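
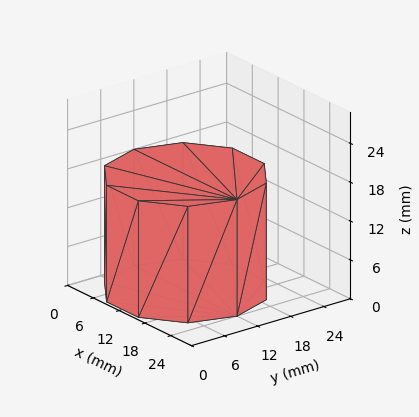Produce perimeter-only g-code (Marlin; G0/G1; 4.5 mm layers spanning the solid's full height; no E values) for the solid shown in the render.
Reading the render: the shape is a regular 10-sided prism (a cylinder approximated with 10 flat sides), circumscribed radius ≈ 12 mm, height ≈ 18 mm (dimensions read to the nearest mm from the axis ticks). For the g-code, the solid's height is divided into equal slices at the stated Δz and each level perimeter traced with G1 moves after a G0 lift.

; perimeter-only toolpath
G21 ; units = mm
G90 ; absolute positioning
G28 ; home
; layer 1
G0 Z4.5
G0 X24.0 Y12.0
G1 X21.7 Y19.1
G1 X15.7 Y23.4
G1 X8.3 Y23.4
G1 X2.3 Y19.1
G1 X0.0 Y12.0
G1 X2.3 Y4.9
G1 X8.3 Y0.6
G1 X15.7 Y0.6
G1 X21.7 Y4.9
G1 X24.0 Y12.0
; layer 2
G0 Z9.0
G0 X24.0 Y12.0
G1 X21.7 Y19.1
G1 X15.7 Y23.4
G1 X8.3 Y23.4
G1 X2.3 Y19.1
G1 X0.0 Y12.0
G1 X2.3 Y4.9
G1 X8.3 Y0.6
G1 X15.7 Y0.6
G1 X21.7 Y4.9
G1 X24.0 Y12.0
; layer 3
G0 Z13.5
G0 X24.0 Y12.0
G1 X21.7 Y19.1
G1 X15.7 Y23.4
G1 X8.3 Y23.4
G1 X2.3 Y19.1
G1 X0.0 Y12.0
G1 X2.3 Y4.9
G1 X8.3 Y0.6
G1 X15.7 Y0.6
G1 X21.7 Y4.9
G1 X24.0 Y12.0
; layer 4
G0 Z18.0
G0 X24.0 Y12.0
G1 X21.7 Y19.1
G1 X15.7 Y23.4
G1 X8.3 Y23.4
G1 X2.3 Y19.1
G1 X0.0 Y12.0
G1 X2.3 Y4.9
G1 X8.3 Y0.6
G1 X15.7 Y0.6
G1 X21.7 Y4.9
G1 X24.0 Y12.0
M2 ; end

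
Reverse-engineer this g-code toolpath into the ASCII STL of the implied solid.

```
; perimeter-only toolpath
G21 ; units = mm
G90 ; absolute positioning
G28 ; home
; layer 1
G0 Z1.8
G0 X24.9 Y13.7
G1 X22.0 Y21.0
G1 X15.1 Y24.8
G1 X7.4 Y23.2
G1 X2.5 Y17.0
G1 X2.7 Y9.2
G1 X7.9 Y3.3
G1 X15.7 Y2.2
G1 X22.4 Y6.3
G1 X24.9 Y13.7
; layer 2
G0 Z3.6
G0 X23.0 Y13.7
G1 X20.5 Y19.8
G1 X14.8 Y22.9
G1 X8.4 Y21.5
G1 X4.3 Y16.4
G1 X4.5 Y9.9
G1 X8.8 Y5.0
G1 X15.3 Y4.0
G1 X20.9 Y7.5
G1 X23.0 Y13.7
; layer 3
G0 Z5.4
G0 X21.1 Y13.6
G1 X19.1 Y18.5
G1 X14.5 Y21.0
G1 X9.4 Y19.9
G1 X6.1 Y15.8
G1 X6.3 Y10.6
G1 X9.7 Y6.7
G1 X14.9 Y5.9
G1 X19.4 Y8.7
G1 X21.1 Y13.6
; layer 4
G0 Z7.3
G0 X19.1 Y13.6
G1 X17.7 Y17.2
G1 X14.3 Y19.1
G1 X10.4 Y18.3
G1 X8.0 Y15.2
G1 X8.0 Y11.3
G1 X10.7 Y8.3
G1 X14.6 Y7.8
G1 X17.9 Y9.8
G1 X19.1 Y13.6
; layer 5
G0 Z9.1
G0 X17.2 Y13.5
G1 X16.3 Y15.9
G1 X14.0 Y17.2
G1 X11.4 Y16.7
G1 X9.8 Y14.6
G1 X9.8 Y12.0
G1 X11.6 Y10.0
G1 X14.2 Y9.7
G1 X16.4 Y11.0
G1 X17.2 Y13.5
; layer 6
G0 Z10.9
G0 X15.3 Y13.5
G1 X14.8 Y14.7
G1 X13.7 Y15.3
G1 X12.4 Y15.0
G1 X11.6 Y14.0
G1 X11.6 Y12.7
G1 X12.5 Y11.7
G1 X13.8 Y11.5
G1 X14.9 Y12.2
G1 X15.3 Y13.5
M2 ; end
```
solid part
  facet normal 0.0000 0.0000 -1.0000
    outer loop
      vertex 15.4 26.7 0.0
      vertex 23.4 22.3 0.0
      vertex 26.8 13.8 0.0
    endloop
  endfacet
  facet normal 0.0000 0.0000 -1.0000
    outer loop
      vertex 6.4 24.8 0.0
      vertex 15.4 26.7 0.0
      vertex 26.8 13.8 0.0
    endloop
  endfacet
  facet normal 0.0000 0.0000 -1.0000
    outer loop
      vertex 0.7 17.6 0.0
      vertex 6.4 24.8 0.0
      vertex 26.8 13.8 0.0
    endloop
  endfacet
  facet normal 0.0000 0.0000 -1.0000
    outer loop
      vertex 0.9 8.5 0.0
      vertex 0.7 17.6 0.0
      vertex 26.8 13.8 0.0
    endloop
  endfacet
  facet normal 0.0000 0.0000 -1.0000
    outer loop
      vertex 7.0 1.6 0.0
      vertex 0.9 8.5 0.0
      vertex 26.8 13.8 0.0
    endloop
  endfacet
  facet normal 0.0000 0.0000 -1.0000
    outer loop
      vertex 16.1 0.3 0.0
      vertex 7.0 1.6 0.0
      vertex 26.8 13.8 0.0
    endloop
  endfacet
  facet normal 0.0000 0.0000 -1.0000
    outer loop
      vertex 23.9 5.1 0.0
      vertex 16.1 0.3 0.0
      vertex 26.8 13.8 0.0
    endloop
  endfacet
  facet normal 0.6594 0.2638 0.7040
    outer loop
      vertex 26.8 13.8 0.0
      vertex 23.4 22.3 0.0
      vertex 13.4 13.4 12.7
    endloop
  endfacet
  facet normal 0.3419 0.6216 0.7048
    outer loop
      vertex 23.4 22.3 0.0
      vertex 15.4 26.7 0.0
      vertex 13.4 13.4 12.7
    endloop
  endfacet
  facet normal -0.1466 0.6946 0.7043
    outer loop
      vertex 15.4 26.7 0.0
      vertex 6.4 24.8 0.0
      vertex 13.4 13.4 12.7
    endloop
  endfacet
  facet normal -0.5574 0.4413 0.7033
    outer loop
      vertex 6.4 24.8 0.0
      vertex 0.7 17.6 0.0
      vertex 13.4 13.4 12.7
    endloop
  endfacet
  facet normal -0.7096 -0.0156 0.7044
    outer loop
      vertex 0.7 17.6 0.0
      vertex 0.9 8.5 0.0
      vertex 13.4 13.4 12.7
    endloop
  endfacet
  facet normal -0.5316 -0.4700 0.7046
    outer loop
      vertex 0.9 8.5 0.0
      vertex 7.0 1.6 0.0
      vertex 13.4 13.4 12.7
    endloop
  endfacet
  facet normal -0.1004 -0.7031 0.7039
    outer loop
      vertex 7.0 1.6 0.0
      vertex 16.1 0.3 0.0
      vertex 13.4 13.4 12.7
    endloop
  endfacet
  facet normal 0.3725 -0.6053 0.7035
    outer loop
      vertex 16.1 0.3 0.0
      vertex 23.9 5.1 0.0
      vertex 13.4 13.4 12.7
    endloop
  endfacet
  facet normal 0.6738 -0.2246 0.7039
    outer loop
      vertex 23.9 5.1 0.0
      vertex 26.8 13.8 0.0
      vertex 13.4 13.4 12.7
    endloop
  endfacet
endsolid part

The G0 Z moves step by Δz≈1.8 mm. The G1 loops shrink linearly with z, so the solid tapers from its base footprint up to z≈12.7. Closing with a flat bottom cap and the tapered top and triangulating gives 16 facets — a regular 9-sided pyramid, base circumscribed radius ≈ 13.4 mm, apex at z ≈ 12.7 mm.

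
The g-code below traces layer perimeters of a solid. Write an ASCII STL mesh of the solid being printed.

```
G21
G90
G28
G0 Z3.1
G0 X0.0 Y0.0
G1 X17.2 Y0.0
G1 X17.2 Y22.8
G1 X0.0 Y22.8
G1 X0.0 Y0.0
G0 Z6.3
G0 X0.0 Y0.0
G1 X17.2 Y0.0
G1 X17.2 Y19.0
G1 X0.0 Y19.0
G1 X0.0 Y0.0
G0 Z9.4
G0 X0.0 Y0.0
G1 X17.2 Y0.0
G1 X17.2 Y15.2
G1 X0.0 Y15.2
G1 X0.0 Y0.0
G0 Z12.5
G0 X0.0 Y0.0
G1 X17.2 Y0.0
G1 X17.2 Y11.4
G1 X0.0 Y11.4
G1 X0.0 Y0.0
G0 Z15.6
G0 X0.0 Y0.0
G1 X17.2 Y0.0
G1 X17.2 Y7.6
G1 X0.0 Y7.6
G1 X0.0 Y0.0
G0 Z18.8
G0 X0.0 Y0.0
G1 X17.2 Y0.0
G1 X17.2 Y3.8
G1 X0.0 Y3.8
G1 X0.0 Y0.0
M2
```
solid part
  facet normal 0.0000 0.0000 -1.0000
    outer loop
      vertex 17.2 26.6 0.0
      vertex 17.2 0.0 0.0
      vertex 0.0 0.0 0.0
    endloop
  endfacet
  facet normal 0.0000 0.0000 -1.0000
    outer loop
      vertex 0.0 26.6 0.0
      vertex 17.2 26.6 0.0
      vertex 0.0 0.0 0.0
    endloop
  endfacet
  facet normal 0.0000 -1.0000 0.0000
    outer loop
      vertex 0.0 0.0 0.0
      vertex 17.2 0.0 0.0
      vertex 17.2 0.0 21.9
    endloop
  endfacet
  facet normal 0.0000 -1.0000 0.0000
    outer loop
      vertex 0.0 0.0 0.0
      vertex 17.2 0.0 21.9
      vertex 0.0 0.0 21.9
    endloop
  endfacet
  facet normal 0.0000 0.6356 0.7720
    outer loop
      vertex 0.0 0.0 21.9
      vertex 17.2 0.0 21.9
      vertex 17.2 26.6 0.0
    endloop
  endfacet
  facet normal 0.0000 0.6356 0.7720
    outer loop
      vertex 0.0 0.0 21.9
      vertex 17.2 26.6 0.0
      vertex 0.0 26.6 0.0
    endloop
  endfacet
  facet normal -1.0000 0.0000 0.0000
    outer loop
      vertex 0.0 0.0 21.9
      vertex 0.0 26.6 0.0
      vertex 0.0 0.0 0.0
    endloop
  endfacet
  facet normal 1.0000 0.0000 0.0000
    outer loop
      vertex 17.2 0.0 0.0
      vertex 17.2 26.6 0.0
      vertex 17.2 0.0 21.9
    endloop
  endfacet
endsolid part

The G0 Z moves step by Δz≈3.1 mm. The G1 loops shrink linearly with z, so the solid tapers from its base footprint up to z≈21.9. Closing with a flat bottom cap and the tapered top and triangulating gives 8 facets — a wedge (ramp): 17.2 × 26.6 mm base, rising to 21.9 mm along the y=0 edge and sloping linearly to z=0 at y=26.6.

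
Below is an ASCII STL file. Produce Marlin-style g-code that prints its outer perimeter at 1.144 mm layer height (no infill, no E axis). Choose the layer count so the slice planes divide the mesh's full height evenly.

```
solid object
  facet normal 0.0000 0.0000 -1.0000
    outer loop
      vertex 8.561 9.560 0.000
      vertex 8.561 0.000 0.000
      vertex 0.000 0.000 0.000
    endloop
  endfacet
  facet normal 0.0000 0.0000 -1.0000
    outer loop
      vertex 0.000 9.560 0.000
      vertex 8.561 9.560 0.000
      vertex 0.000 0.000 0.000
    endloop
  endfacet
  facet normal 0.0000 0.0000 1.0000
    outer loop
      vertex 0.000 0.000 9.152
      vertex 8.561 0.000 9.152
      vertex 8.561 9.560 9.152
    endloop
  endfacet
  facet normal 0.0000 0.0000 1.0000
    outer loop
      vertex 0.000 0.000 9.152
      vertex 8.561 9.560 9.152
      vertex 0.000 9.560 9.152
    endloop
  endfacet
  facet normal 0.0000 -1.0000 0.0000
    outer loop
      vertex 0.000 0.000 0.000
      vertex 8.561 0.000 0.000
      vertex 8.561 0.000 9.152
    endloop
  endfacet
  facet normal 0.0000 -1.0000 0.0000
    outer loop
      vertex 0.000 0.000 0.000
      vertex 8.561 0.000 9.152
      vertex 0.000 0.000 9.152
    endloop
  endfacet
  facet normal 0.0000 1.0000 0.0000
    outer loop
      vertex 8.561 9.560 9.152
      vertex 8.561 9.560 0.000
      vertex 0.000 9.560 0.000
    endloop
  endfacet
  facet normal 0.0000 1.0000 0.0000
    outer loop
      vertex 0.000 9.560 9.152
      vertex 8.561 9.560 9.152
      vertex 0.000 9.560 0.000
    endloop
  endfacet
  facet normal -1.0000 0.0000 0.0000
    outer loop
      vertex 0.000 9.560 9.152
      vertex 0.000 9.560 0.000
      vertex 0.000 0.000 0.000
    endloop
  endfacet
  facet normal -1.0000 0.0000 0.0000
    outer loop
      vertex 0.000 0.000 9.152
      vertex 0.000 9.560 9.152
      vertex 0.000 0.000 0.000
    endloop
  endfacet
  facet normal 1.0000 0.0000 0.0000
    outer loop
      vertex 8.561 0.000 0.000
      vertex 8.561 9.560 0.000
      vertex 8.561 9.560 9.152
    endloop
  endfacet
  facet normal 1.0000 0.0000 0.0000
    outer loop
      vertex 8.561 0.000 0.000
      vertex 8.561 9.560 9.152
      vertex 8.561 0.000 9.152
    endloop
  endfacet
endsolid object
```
; perimeter-only toolpath
G21 ; units = mm
G90 ; absolute positioning
G28 ; home
; layer 1
G0 Z1.144
G0 X0.000 Y0.000
G1 X8.561 Y0.000
G1 X8.561 Y9.560
G1 X0.000 Y9.560
G1 X0.000 Y0.000
; layer 2
G0 Z2.288
G0 X0.000 Y0.000
G1 X8.561 Y0.000
G1 X8.561 Y9.560
G1 X0.000 Y9.560
G1 X0.000 Y0.000
; layer 3
G0 Z3.432
G0 X0.000 Y0.000
G1 X8.561 Y0.000
G1 X8.561 Y9.560
G1 X0.000 Y9.560
G1 X0.000 Y0.000
; layer 4
G0 Z4.576
G0 X0.000 Y0.000
G1 X8.561 Y0.000
G1 X8.561 Y9.560
G1 X0.000 Y9.560
G1 X0.000 Y0.000
; layer 5
G0 Z5.720
G0 X0.000 Y0.000
G1 X8.561 Y0.000
G1 X8.561 Y9.560
G1 X0.000 Y9.560
G1 X0.000 Y0.000
; layer 6
G0 Z6.864
G0 X0.000 Y0.000
G1 X8.561 Y0.000
G1 X8.561 Y9.560
G1 X0.000 Y9.560
G1 X0.000 Y0.000
; layer 7
G0 Z8.008
G0 X0.000 Y0.000
G1 X8.561 Y0.000
G1 X8.561 Y9.560
G1 X0.000 Y9.560
G1 X0.000 Y0.000
; layer 8
G0 Z9.152
G0 X0.000 Y0.000
G1 X8.561 Y0.000
G1 X8.561 Y9.560
G1 X0.000 Y9.560
G1 X0.000 Y0.000
M2 ; end

The solid is a rectangular box, roughly 8.56 × 9.56 mm footprint and 9.15 mm tall. Slicing at Δz = 1.144 mm — 8 equal slices spanning the solid's height, so layer i sits at z = i·h/8 — gives 8 non-empty perimeters. Each is a 4-segment closed polygon; G0 lifts to the layer z and rapids to the start vertex, then G1 traces the edges.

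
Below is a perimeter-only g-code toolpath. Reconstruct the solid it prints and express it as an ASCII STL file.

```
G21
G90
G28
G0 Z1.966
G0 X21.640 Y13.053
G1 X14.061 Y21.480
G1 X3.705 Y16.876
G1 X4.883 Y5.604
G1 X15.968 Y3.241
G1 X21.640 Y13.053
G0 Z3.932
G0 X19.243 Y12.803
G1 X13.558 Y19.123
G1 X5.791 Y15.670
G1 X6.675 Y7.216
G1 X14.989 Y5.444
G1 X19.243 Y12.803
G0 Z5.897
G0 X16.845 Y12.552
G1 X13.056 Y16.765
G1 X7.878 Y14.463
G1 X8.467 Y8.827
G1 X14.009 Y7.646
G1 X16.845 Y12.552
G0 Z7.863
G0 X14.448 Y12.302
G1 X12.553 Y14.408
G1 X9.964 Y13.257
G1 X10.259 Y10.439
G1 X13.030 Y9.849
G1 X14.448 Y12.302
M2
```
solid part
  facet normal 0.0000 0.0000 -1.0000
    outer loop
      vertex 1.618 18.082 0.000
      vertex 14.563 23.837 0.000
      vertex 24.037 13.304 0.000
    endloop
  endfacet
  facet normal 0.0000 0.0000 -1.0000
    outer loop
      vertex 3.091 3.992 0.000
      vertex 1.618 18.082 0.000
      vertex 24.037 13.304 0.000
    endloop
  endfacet
  facet normal 0.0000 0.0000 -1.0000
    outer loop
      vertex 16.947 1.039 0.000
      vertex 3.091 3.992 0.000
      vertex 24.037 13.304 0.000
    endloop
  endfacet
  facet normal 0.5279 0.4748 0.7042
    outer loop
      vertex 24.037 13.304 0.000
      vertex 14.563 23.837 0.000
      vertex 12.051 12.051 9.829
    endloop
  endfacet
  facet normal -0.2884 0.6488 0.7042
    outer loop
      vertex 14.563 23.837 0.000
      vertex 1.618 18.082 0.000
      vertex 12.051 12.051 9.829
    endloop
  endfacet
  facet normal -0.7061 -0.0738 0.7042
    outer loop
      vertex 1.618 18.082 0.000
      vertex 3.091 3.992 0.000
      vertex 12.051 12.051 9.829
    endloop
  endfacet
  facet normal -0.1480 -0.6944 0.7042
    outer loop
      vertex 3.091 3.992 0.000
      vertex 16.947 1.039 0.000
      vertex 12.051 12.051 9.829
    endloop
  endfacet
  facet normal 0.6147 -0.3553 0.7042
    outer loop
      vertex 16.947 1.039 0.000
      vertex 24.037 13.304 0.000
      vertex 12.051 12.051 9.829
    endloop
  endfacet
endsolid part

The G0 Z moves step by Δz≈1.966 mm. The G1 loops shrink linearly with z, so the solid tapers from its base footprint up to z≈9.83. Closing with a flat bottom cap and the tapered top and triangulating gives 8 facets — a regular 5-sided pyramid, base circumscribed radius ≈ 12.1 mm, apex at z ≈ 9.83 mm.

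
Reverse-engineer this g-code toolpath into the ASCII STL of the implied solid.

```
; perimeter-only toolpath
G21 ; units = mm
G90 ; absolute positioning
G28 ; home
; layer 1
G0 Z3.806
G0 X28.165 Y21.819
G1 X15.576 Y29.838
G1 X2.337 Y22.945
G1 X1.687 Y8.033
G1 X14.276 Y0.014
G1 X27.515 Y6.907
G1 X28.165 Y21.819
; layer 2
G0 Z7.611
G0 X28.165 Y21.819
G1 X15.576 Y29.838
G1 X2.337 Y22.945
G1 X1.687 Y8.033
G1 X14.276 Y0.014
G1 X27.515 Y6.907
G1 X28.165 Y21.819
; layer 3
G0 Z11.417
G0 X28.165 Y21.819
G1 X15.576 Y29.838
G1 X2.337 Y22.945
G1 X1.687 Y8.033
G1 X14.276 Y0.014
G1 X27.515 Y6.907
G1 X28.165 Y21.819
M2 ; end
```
solid part
  facet normal 0.0000 0.0000 -1.0000
    outer loop
      vertex 2.337 22.945 0.000
      vertex 15.576 29.838 0.000
      vertex 28.165 21.819 0.000
    endloop
  endfacet
  facet normal 0.0000 0.0000 -1.0000
    outer loop
      vertex 1.687 8.033 0.000
      vertex 2.337 22.945 0.000
      vertex 28.165 21.819 0.000
    endloop
  endfacet
  facet normal 0.0000 0.0000 -1.0000
    outer loop
      vertex 14.276 0.014 0.000
      vertex 1.687 8.033 0.000
      vertex 28.165 21.819 0.000
    endloop
  endfacet
  facet normal 0.0000 0.0000 -1.0000
    outer loop
      vertex 27.515 6.907 0.000
      vertex 14.276 0.014 0.000
      vertex 28.165 21.819 0.000
    endloop
  endfacet
  facet normal 0.0000 0.0000 1.0000
    outer loop
      vertex 28.165 21.819 11.417
      vertex 15.576 29.838 11.417
      vertex 2.337 22.945 11.417
    endloop
  endfacet
  facet normal 0.0000 0.0000 1.0000
    outer loop
      vertex 28.165 21.819 11.417
      vertex 2.337 22.945 11.417
      vertex 1.687 8.033 11.417
    endloop
  endfacet
  facet normal 0.0000 0.0000 1.0000
    outer loop
      vertex 28.165 21.819 11.417
      vertex 1.687 8.033 11.417
      vertex 14.276 0.014 11.417
    endloop
  endfacet
  facet normal 0.0000 0.0000 1.0000
    outer loop
      vertex 28.165 21.819 11.417
      vertex 14.276 0.014 11.417
      vertex 27.515 6.907 11.417
    endloop
  endfacet
  facet normal 0.5372 0.8434 0.0000
    outer loop
      vertex 28.165 21.819 0.000
      vertex 15.576 29.838 0.000
      vertex 15.576 29.838 11.417
    endloop
  endfacet
  facet normal 0.5372 0.8434 0.0000
    outer loop
      vertex 28.165 21.819 0.000
      vertex 15.576 29.838 11.417
      vertex 28.165 21.819 11.417
    endloop
  endfacet
  facet normal -0.4618 0.8870 0.0000
    outer loop
      vertex 15.576 29.838 0.000
      vertex 2.337 22.945 0.000
      vertex 2.337 22.945 11.417
    endloop
  endfacet
  facet normal -0.4618 0.8870 0.0000
    outer loop
      vertex 15.576 29.838 0.000
      vertex 2.337 22.945 11.417
      vertex 15.576 29.838 11.417
    endloop
  endfacet
  facet normal -0.9991 0.0435 0.0000
    outer loop
      vertex 2.337 22.945 0.000
      vertex 1.687 8.033 0.000
      vertex 1.687 8.033 11.417
    endloop
  endfacet
  facet normal -0.9991 0.0435 0.0000
    outer loop
      vertex 2.337 22.945 0.000
      vertex 1.687 8.033 11.417
      vertex 2.337 22.945 11.417
    endloop
  endfacet
  facet normal -0.5372 -0.8434 0.0000
    outer loop
      vertex 1.687 8.033 0.000
      vertex 14.276 0.014 0.000
      vertex 14.276 0.014 11.417
    endloop
  endfacet
  facet normal -0.5372 -0.8434 0.0000
    outer loop
      vertex 1.687 8.033 0.000
      vertex 14.276 0.014 11.417
      vertex 1.687 8.033 11.417
    endloop
  endfacet
  facet normal 0.4618 -0.8870 0.0000
    outer loop
      vertex 14.276 0.014 0.000
      vertex 27.515 6.907 0.000
      vertex 27.515 6.907 11.417
    endloop
  endfacet
  facet normal 0.4618 -0.8870 0.0000
    outer loop
      vertex 14.276 0.014 0.000
      vertex 27.515 6.907 11.417
      vertex 14.276 0.014 11.417
    endloop
  endfacet
  facet normal 0.9991 -0.0435 0.0000
    outer loop
      vertex 27.515 6.907 0.000
      vertex 28.165 21.819 0.000
      vertex 28.165 21.819 11.417
    endloop
  endfacet
  facet normal 0.9991 -0.0435 0.0000
    outer loop
      vertex 27.515 6.907 0.000
      vertex 28.165 21.819 11.417
      vertex 27.515 6.907 11.417
    endloop
  endfacet
endsolid part

The G0 Z moves step by Δz≈3.806 mm. Every layer's G1 loop is the same polygon, so the solid is a straight extrusion of it from z=0 to z≈11.4. Closing with flat bottom and top caps and triangulating gives 20 facets — a regular 6-sided prism (a cylinder approximated with 6 flat sides), circumscribed radius ≈ 14.9 mm, height ≈ 11.4 mm.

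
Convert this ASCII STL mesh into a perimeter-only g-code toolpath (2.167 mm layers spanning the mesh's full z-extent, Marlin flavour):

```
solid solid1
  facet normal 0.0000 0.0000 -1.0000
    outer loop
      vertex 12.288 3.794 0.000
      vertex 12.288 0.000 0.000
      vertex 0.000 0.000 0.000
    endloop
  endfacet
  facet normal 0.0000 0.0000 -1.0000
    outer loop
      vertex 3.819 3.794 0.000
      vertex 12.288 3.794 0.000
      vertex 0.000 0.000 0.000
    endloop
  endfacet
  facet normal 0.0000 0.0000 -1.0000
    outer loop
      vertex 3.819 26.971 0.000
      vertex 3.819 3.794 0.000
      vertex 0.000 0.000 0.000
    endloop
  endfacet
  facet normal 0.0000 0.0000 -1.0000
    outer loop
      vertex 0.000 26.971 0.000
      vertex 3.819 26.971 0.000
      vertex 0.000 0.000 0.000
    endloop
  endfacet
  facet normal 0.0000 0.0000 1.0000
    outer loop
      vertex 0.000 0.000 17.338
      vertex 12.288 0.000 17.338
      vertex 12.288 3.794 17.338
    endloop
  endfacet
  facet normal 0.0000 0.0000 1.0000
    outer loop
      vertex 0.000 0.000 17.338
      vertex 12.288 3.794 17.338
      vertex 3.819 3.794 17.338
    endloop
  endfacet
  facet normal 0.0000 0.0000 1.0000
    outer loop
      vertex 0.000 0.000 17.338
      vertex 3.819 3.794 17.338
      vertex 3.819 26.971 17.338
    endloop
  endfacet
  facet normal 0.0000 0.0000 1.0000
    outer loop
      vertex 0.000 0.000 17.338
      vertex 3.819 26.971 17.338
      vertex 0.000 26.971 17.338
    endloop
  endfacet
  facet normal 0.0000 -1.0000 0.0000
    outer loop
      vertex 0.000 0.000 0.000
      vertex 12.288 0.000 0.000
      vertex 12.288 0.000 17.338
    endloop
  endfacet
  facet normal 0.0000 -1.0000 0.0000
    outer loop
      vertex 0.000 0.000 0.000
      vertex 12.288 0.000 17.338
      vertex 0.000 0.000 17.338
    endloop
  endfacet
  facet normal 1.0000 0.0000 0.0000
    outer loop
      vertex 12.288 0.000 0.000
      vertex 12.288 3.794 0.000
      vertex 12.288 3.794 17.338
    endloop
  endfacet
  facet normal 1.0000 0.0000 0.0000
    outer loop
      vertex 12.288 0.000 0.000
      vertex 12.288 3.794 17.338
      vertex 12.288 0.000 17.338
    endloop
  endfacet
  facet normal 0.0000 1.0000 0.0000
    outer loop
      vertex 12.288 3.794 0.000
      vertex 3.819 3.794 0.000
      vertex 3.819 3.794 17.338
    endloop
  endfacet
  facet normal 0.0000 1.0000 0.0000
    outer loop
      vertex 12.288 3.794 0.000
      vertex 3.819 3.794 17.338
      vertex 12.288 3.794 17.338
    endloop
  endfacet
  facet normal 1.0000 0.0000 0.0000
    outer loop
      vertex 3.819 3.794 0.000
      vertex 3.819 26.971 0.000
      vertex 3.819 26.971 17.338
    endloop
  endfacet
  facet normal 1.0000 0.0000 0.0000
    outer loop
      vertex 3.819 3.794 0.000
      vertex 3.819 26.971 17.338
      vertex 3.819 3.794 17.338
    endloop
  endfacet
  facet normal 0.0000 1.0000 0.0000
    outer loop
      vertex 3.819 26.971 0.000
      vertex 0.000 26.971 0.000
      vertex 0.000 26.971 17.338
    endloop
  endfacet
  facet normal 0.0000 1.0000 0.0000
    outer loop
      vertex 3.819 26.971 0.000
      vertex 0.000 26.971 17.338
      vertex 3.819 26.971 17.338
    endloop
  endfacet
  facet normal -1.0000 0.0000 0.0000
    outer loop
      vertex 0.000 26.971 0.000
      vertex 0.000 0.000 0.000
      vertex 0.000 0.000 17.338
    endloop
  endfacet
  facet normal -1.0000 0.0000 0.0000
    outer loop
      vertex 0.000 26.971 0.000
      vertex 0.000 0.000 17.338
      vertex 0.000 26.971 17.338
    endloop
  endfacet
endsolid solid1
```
; perimeter-only toolpath
G21 ; units = mm
G90 ; absolute positioning
G28 ; home
; layer 1
G0 Z2.167
G0 X0.000 Y0.000
G1 X12.288 Y0.000
G1 X12.288 Y3.794
G1 X3.819 Y3.794
G1 X3.819 Y26.971
G1 X0.000 Y26.971
G1 X0.000 Y0.000
; layer 2
G0 Z4.335
G0 X0.000 Y0.000
G1 X12.288 Y0.000
G1 X12.288 Y3.794
G1 X3.819 Y3.794
G1 X3.819 Y26.971
G1 X0.000 Y26.971
G1 X0.000 Y0.000
; layer 3
G0 Z6.502
G0 X0.000 Y0.000
G1 X12.288 Y0.000
G1 X12.288 Y3.794
G1 X3.819 Y3.794
G1 X3.819 Y26.971
G1 X0.000 Y26.971
G1 X0.000 Y0.000
; layer 4
G0 Z8.669
G0 X0.000 Y0.000
G1 X12.288 Y0.000
G1 X12.288 Y3.794
G1 X3.819 Y3.794
G1 X3.819 Y26.971
G1 X0.000 Y26.971
G1 X0.000 Y0.000
; layer 5
G0 Z10.836
G0 X0.000 Y0.000
G1 X12.288 Y0.000
G1 X12.288 Y3.794
G1 X3.819 Y3.794
G1 X3.819 Y26.971
G1 X0.000 Y26.971
G1 X0.000 Y0.000
; layer 6
G0 Z13.004
G0 X0.000 Y0.000
G1 X12.288 Y0.000
G1 X12.288 Y3.794
G1 X3.819 Y3.794
G1 X3.819 Y26.971
G1 X0.000 Y26.971
G1 X0.000 Y0.000
; layer 7
G0 Z15.171
G0 X0.000 Y0.000
G1 X12.288 Y0.000
G1 X12.288 Y3.794
G1 X3.819 Y3.794
G1 X3.819 Y26.971
G1 X0.000 Y26.971
G1 X0.000 Y0.000
; layer 8
G0 Z17.338
G0 X0.000 Y0.000
G1 X12.288 Y0.000
G1 X12.288 Y3.794
G1 X3.819 Y3.794
G1 X3.819 Y26.971
G1 X0.000 Y26.971
G1 X0.000 Y0.000
M2 ; end

The solid is an L-shaped prism: outer 12.3 × 27 mm, arm thicknesses ≈ 3.79 mm (horizontal) and 3.82 mm (vertical), extruded 17.3 mm in z. Slicing at Δz = 2.167 mm — 8 equal slices spanning the solid's height, so layer i sits at z = i·h/8 — gives 8 non-empty perimeters. Each is a 6-segment closed polygon; G0 lifts to the layer z and rapids to the start vertex, then G1 traces the edges.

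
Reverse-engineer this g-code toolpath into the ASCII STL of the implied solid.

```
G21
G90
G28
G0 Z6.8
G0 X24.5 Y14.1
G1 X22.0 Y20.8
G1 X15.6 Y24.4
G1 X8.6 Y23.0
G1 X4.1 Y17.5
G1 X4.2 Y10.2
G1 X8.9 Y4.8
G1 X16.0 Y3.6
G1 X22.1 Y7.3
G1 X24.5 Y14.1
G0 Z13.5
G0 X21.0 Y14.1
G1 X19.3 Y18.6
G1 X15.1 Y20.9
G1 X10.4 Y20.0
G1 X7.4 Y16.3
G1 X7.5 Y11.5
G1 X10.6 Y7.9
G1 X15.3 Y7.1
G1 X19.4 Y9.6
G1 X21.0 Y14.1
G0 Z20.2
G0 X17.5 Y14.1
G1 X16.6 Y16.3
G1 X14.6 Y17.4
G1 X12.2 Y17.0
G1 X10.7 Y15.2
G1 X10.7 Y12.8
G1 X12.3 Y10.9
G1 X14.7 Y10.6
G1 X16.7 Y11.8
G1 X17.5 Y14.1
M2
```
solid part
  facet normal 0.0000 0.0000 -1.0000
    outer loop
      vertex 16.2 27.8 0.0
      vertex 24.6 23.1 0.0
      vertex 28.0 14.2 0.0
    endloop
  endfacet
  facet normal 0.0000 0.0000 -1.0000
    outer loop
      vertex 6.8 26.0 0.0
      vertex 16.2 27.8 0.0
      vertex 28.0 14.2 0.0
    endloop
  endfacet
  facet normal 0.0000 0.0000 -1.0000
    outer loop
      vertex 0.8 18.6 0.0
      vertex 6.8 26.0 0.0
      vertex 28.0 14.2 0.0
    endloop
  endfacet
  facet normal 0.0000 0.0000 -1.0000
    outer loop
      vertex 0.9 9.0 0.0
      vertex 0.8 18.6 0.0
      vertex 28.0 14.2 0.0
    endloop
  endfacet
  facet normal 0.0000 0.0000 -1.0000
    outer loop
      vertex 7.2 1.8 0.0
      vertex 0.9 9.0 0.0
      vertex 28.0 14.2 0.0
    endloop
  endfacet
  facet normal 0.0000 0.0000 -1.0000
    outer loop
      vertex 16.6 0.2 0.0
      vertex 7.2 1.8 0.0
      vertex 28.0 14.2 0.0
    endloop
  endfacet
  facet normal 0.0000 0.0000 -1.0000
    outer loop
      vertex 24.8 5.1 0.0
      vertex 16.6 0.2 0.0
      vertex 28.0 14.2 0.0
    endloop
  endfacet
  facet normal 0.8398 0.3208 0.4379
    outer loop
      vertex 28.0 14.2 0.0
      vertex 24.6 23.1 0.0
      vertex 14.0 14.0 27.0
    endloop
  endfacet
  facet normal 0.4392 0.7850 0.4370
    outer loop
      vertex 24.6 23.1 0.0
      vertex 16.2 27.8 0.0
      vertex 14.0 14.0 27.0
    endloop
  endfacet
  facet normal -0.1691 0.8831 0.4376
    outer loop
      vertex 16.2 27.8 0.0
      vertex 6.8 26.0 0.0
      vertex 14.0 14.0 27.0
    endloop
  endfacet
  facet normal -0.6983 0.5662 0.4379
    outer loop
      vertex 6.8 26.0 0.0
      vertex 0.8 18.6 0.0
      vertex 14.0 14.0 27.0
    endloop
  endfacet
  facet normal -0.8990 -0.0094 0.4379
    outer loop
      vertex 0.8 18.6 0.0
      vertex 0.9 9.0 0.0
      vertex 14.0 14.0 27.0
    endloop
  endfacet
  facet normal -0.6766 -0.5920 0.4379
    outer loop
      vertex 0.9 9.0 0.0
      vertex 7.2 1.8 0.0
      vertex 14.0 14.0 27.0
    endloop
  endfacet
  facet normal -0.1508 -0.8861 0.4384
    outer loop
      vertex 7.2 1.8 0.0
      vertex 16.6 0.2 0.0
      vertex 14.0 14.0 27.0
    endloop
  endfacet
  facet normal 0.4610 -0.7714 0.4387
    outer loop
      vertex 16.6 0.2 0.0
      vertex 24.8 5.1 0.0
      vertex 14.0 14.0 27.0
    endloop
  endfacet
  facet normal 0.8482 -0.2983 0.4376
    outer loop
      vertex 24.8 5.1 0.0
      vertex 28.0 14.2 0.0
      vertex 14.0 14.0 27.0
    endloop
  endfacet
endsolid part

The G0 Z moves step by Δz≈6.8 mm. The G1 loops shrink linearly with z, so the solid tapers from its base footprint up to z≈27. Closing with a flat bottom cap and the tapered top and triangulating gives 16 facets — a regular 9-sided pyramid, base circumscribed radius ≈ 14 mm, apex at z ≈ 27 mm.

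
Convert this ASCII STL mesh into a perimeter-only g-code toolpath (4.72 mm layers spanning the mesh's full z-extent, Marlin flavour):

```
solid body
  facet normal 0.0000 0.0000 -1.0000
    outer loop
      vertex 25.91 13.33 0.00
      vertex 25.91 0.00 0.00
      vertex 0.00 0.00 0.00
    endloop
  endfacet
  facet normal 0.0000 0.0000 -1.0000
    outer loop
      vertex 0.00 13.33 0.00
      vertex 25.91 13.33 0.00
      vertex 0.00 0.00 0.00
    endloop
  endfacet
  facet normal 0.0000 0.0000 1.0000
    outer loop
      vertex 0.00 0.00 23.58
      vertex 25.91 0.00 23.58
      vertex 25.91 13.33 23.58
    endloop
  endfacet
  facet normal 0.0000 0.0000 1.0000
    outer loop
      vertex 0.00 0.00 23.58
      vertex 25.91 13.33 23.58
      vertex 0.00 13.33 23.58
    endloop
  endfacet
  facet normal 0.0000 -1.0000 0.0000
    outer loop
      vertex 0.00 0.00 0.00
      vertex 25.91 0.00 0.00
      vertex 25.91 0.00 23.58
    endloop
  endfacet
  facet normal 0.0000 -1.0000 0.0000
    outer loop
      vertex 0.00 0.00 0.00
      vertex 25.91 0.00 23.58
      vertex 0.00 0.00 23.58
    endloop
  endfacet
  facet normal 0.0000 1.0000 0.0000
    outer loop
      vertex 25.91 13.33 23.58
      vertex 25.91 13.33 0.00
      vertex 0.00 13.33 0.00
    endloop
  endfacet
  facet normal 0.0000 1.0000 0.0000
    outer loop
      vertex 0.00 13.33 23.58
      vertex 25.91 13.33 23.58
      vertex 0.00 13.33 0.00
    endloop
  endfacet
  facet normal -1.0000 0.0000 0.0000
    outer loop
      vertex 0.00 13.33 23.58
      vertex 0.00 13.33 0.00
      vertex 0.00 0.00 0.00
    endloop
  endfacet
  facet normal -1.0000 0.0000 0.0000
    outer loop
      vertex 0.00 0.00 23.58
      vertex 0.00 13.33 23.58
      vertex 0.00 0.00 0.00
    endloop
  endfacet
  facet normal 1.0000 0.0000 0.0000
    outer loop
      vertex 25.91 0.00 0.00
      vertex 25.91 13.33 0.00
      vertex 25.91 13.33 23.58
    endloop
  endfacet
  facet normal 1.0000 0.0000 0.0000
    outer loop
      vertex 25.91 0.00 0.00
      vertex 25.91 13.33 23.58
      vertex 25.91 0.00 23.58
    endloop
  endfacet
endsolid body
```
; perimeter-only toolpath
G21 ; units = mm
G90 ; absolute positioning
G28 ; home
; layer 1
G0 Z4.72
G0 X0.00 Y0.00
G1 X25.91 Y0.00
G1 X25.91 Y13.33
G1 X0.00 Y13.33
G1 X0.00 Y0.00
; layer 2
G0 Z9.43
G0 X0.00 Y0.00
G1 X25.91 Y0.00
G1 X25.91 Y13.33
G1 X0.00 Y13.33
G1 X0.00 Y0.00
; layer 3
G0 Z14.15
G0 X0.00 Y0.00
G1 X25.91 Y0.00
G1 X25.91 Y13.33
G1 X0.00 Y13.33
G1 X0.00 Y0.00
; layer 4
G0 Z18.86
G0 X0.00 Y0.00
G1 X25.91 Y0.00
G1 X25.91 Y13.33
G1 X0.00 Y13.33
G1 X0.00 Y0.00
; layer 5
G0 Z23.58
G0 X0.00 Y0.00
G1 X25.91 Y0.00
G1 X25.91 Y13.33
G1 X0.00 Y13.33
G1 X0.00 Y0.00
M2 ; end

The solid is a rectangular box, roughly 25.9 × 13.3 mm footprint and 23.6 mm tall. Slicing at Δz = 4.72 mm — 5 equal slices spanning the solid's height, so layer i sits at z = i·h/5 — gives 5 non-empty perimeters. Each is a 4-segment closed polygon; G0 lifts to the layer z and rapids to the start vertex, then G1 traces the edges.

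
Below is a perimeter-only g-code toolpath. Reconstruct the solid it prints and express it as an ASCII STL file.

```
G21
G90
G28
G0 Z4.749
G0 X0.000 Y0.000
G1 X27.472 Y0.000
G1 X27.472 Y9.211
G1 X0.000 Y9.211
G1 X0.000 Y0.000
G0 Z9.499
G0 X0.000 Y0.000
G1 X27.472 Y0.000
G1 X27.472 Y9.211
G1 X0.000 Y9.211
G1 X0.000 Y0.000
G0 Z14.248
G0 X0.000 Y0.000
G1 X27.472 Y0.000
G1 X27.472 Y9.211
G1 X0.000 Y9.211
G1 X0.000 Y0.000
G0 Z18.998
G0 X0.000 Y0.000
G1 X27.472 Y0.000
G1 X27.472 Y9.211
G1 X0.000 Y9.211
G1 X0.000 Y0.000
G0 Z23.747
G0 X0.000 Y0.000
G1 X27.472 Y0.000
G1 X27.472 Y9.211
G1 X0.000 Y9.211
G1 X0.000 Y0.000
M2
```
solid part
  facet normal 0.0000 0.0000 -1.0000
    outer loop
      vertex 27.472 9.211 0.000
      vertex 27.472 0.000 0.000
      vertex 0.000 0.000 0.000
    endloop
  endfacet
  facet normal 0.0000 0.0000 -1.0000
    outer loop
      vertex 0.000 9.211 0.000
      vertex 27.472 9.211 0.000
      vertex 0.000 0.000 0.000
    endloop
  endfacet
  facet normal 0.0000 0.0000 1.0000
    outer loop
      vertex 0.000 0.000 23.747
      vertex 27.472 0.000 23.747
      vertex 27.472 9.211 23.747
    endloop
  endfacet
  facet normal 0.0000 0.0000 1.0000
    outer loop
      vertex 0.000 0.000 23.747
      vertex 27.472 9.211 23.747
      vertex 0.000 9.211 23.747
    endloop
  endfacet
  facet normal 0.0000 -1.0000 0.0000
    outer loop
      vertex 0.000 0.000 0.000
      vertex 27.472 0.000 0.000
      vertex 27.472 0.000 23.747
    endloop
  endfacet
  facet normal 0.0000 -1.0000 0.0000
    outer loop
      vertex 0.000 0.000 0.000
      vertex 27.472 0.000 23.747
      vertex 0.000 0.000 23.747
    endloop
  endfacet
  facet normal 0.0000 1.0000 0.0000
    outer loop
      vertex 27.472 9.211 23.747
      vertex 27.472 9.211 0.000
      vertex 0.000 9.211 0.000
    endloop
  endfacet
  facet normal 0.0000 1.0000 0.0000
    outer loop
      vertex 0.000 9.211 23.747
      vertex 27.472 9.211 23.747
      vertex 0.000 9.211 0.000
    endloop
  endfacet
  facet normal -1.0000 0.0000 0.0000
    outer loop
      vertex 0.000 9.211 23.747
      vertex 0.000 9.211 0.000
      vertex 0.000 0.000 0.000
    endloop
  endfacet
  facet normal -1.0000 0.0000 0.0000
    outer loop
      vertex 0.000 0.000 23.747
      vertex 0.000 9.211 23.747
      vertex 0.000 0.000 0.000
    endloop
  endfacet
  facet normal 1.0000 0.0000 0.0000
    outer loop
      vertex 27.472 0.000 0.000
      vertex 27.472 9.211 0.000
      vertex 27.472 9.211 23.747
    endloop
  endfacet
  facet normal 1.0000 0.0000 0.0000
    outer loop
      vertex 27.472 0.000 0.000
      vertex 27.472 9.211 23.747
      vertex 27.472 0.000 23.747
    endloop
  endfacet
endsolid part

The G0 Z moves step by Δz≈4.749 mm. Every layer's G1 loop is the same polygon, so the solid is a straight extrusion of it from z=0 to z≈23.7. Closing with flat bottom and top caps and triangulating gives 12 facets — a rectangular box, roughly 27.5 × 9.21 mm footprint and 23.7 mm tall.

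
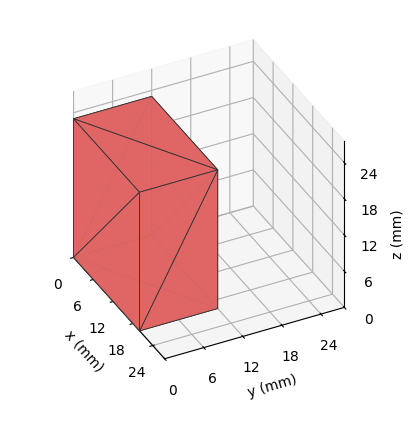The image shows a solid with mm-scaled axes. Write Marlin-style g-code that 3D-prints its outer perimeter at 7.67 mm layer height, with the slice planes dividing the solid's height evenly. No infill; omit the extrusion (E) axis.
Reading the render: the shape is a rectangular box, roughly 20 × 12 mm footprint and 23 mm tall (dimensions read to the nearest mm from the axis ticks). For the g-code, the solid's height is divided into equal slices at the stated Δz and each level perimeter traced with G1 moves after a G0 lift.

; perimeter-only toolpath
G21 ; units = mm
G90 ; absolute positioning
G28 ; home
; layer 1
G0 Z7.67
G0 X0.00 Y0.00
G1 X20.00 Y0.00
G1 X20.00 Y12.00
G1 X0.00 Y12.00
G1 X0.00 Y0.00
; layer 2
G0 Z15.33
G0 X0.00 Y0.00
G1 X20.00 Y0.00
G1 X20.00 Y12.00
G1 X0.00 Y12.00
G1 X0.00 Y0.00
; layer 3
G0 Z23.00
G0 X0.00 Y0.00
G1 X20.00 Y0.00
G1 X20.00 Y12.00
G1 X0.00 Y12.00
G1 X0.00 Y0.00
M2 ; end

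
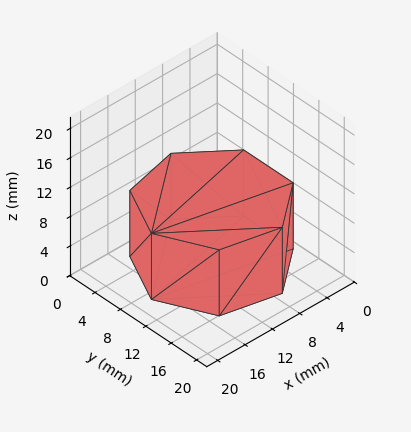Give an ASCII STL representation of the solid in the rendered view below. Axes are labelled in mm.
Reading the render: the shape is a regular 7-sided prism (a cylinder approximated with 7 flat sides), circumscribed radius ≈ 9 mm, height ≈ 9 mm (dimensions read to the nearest mm from the axis ticks). For the STL, each face is triangulated and given an outward normal.

solid part
  facet normal 0.0000 0.0000 -1.0000
    outer loop
      vertex 7.00 17.77 0.00
      vertex 14.61 16.04 0.00
      vertex 18.00 9.00 0.00
    endloop
  endfacet
  facet normal 0.0000 0.0000 -1.0000
    outer loop
      vertex 0.89 12.90 0.00
      vertex 7.00 17.77 0.00
      vertex 18.00 9.00 0.00
    endloop
  endfacet
  facet normal 0.0000 0.0000 -1.0000
    outer loop
      vertex 0.89 5.10 0.00
      vertex 0.89 12.90 0.00
      vertex 18.00 9.00 0.00
    endloop
  endfacet
  facet normal 0.0000 0.0000 -1.0000
    outer loop
      vertex 7.00 0.23 0.00
      vertex 0.89 5.10 0.00
      vertex 18.00 9.00 0.00
    endloop
  endfacet
  facet normal 0.0000 0.0000 -1.0000
    outer loop
      vertex 14.61 1.96 0.00
      vertex 7.00 0.23 0.00
      vertex 18.00 9.00 0.00
    endloop
  endfacet
  facet normal 0.0000 0.0000 1.0000
    outer loop
      vertex 18.00 9.00 9.00
      vertex 14.61 16.04 9.00
      vertex 7.00 17.77 9.00
    endloop
  endfacet
  facet normal 0.0000 0.0000 1.0000
    outer loop
      vertex 18.00 9.00 9.00
      vertex 7.00 17.77 9.00
      vertex 0.89 12.90 9.00
    endloop
  endfacet
  facet normal 0.0000 0.0000 1.0000
    outer loop
      vertex 18.00 9.00 9.00
      vertex 0.89 12.90 9.00
      vertex 0.89 5.10 9.00
    endloop
  endfacet
  facet normal 0.0000 0.0000 1.0000
    outer loop
      vertex 18.00 9.00 9.00
      vertex 0.89 5.10 9.00
      vertex 7.00 0.23 9.00
    endloop
  endfacet
  facet normal 0.0000 0.0000 1.0000
    outer loop
      vertex 18.00 9.00 9.00
      vertex 7.00 0.23 9.00
      vertex 14.61 1.96 9.00
    endloop
  endfacet
  facet normal 0.9010 0.4339 0.0000
    outer loop
      vertex 18.00 9.00 0.00
      vertex 14.61 16.04 0.00
      vertex 14.61 16.04 9.00
    endloop
  endfacet
  facet normal 0.9010 0.4339 0.0000
    outer loop
      vertex 18.00 9.00 0.00
      vertex 14.61 16.04 9.00
      vertex 18.00 9.00 9.00
    endloop
  endfacet
  facet normal 0.2217 0.9751 0.0000
    outer loop
      vertex 14.61 16.04 0.00
      vertex 7.00 17.77 0.00
      vertex 7.00 17.77 9.00
    endloop
  endfacet
  facet normal 0.2217 0.9751 0.0000
    outer loop
      vertex 14.61 16.04 0.00
      vertex 7.00 17.77 9.00
      vertex 14.61 16.04 9.00
    endloop
  endfacet
  facet normal -0.6233 0.7820 0.0000
    outer loop
      vertex 7.00 17.77 0.00
      vertex 0.89 12.90 0.00
      vertex 0.89 12.90 9.00
    endloop
  endfacet
  facet normal -0.6233 0.7820 0.0000
    outer loop
      vertex 7.00 17.77 0.00
      vertex 0.89 12.90 9.00
      vertex 7.00 17.77 9.00
    endloop
  endfacet
  facet normal -1.0000 0.0000 0.0000
    outer loop
      vertex 0.89 12.90 0.00
      vertex 0.89 5.10 0.00
      vertex 0.89 5.10 9.00
    endloop
  endfacet
  facet normal -1.0000 0.0000 0.0000
    outer loop
      vertex 0.89 12.90 0.00
      vertex 0.89 5.10 9.00
      vertex 0.89 12.90 9.00
    endloop
  endfacet
  facet normal -0.6233 -0.7820 0.0000
    outer loop
      vertex 0.89 5.10 0.00
      vertex 7.00 0.23 0.00
      vertex 7.00 0.23 9.00
    endloop
  endfacet
  facet normal -0.6233 -0.7820 0.0000
    outer loop
      vertex 0.89 5.10 0.00
      vertex 7.00 0.23 9.00
      vertex 0.89 5.10 9.00
    endloop
  endfacet
  facet normal 0.2217 -0.9751 0.0000
    outer loop
      vertex 7.00 0.23 0.00
      vertex 14.61 1.96 0.00
      vertex 14.61 1.96 9.00
    endloop
  endfacet
  facet normal 0.2217 -0.9751 0.0000
    outer loop
      vertex 7.00 0.23 0.00
      vertex 14.61 1.96 9.00
      vertex 7.00 0.23 9.00
    endloop
  endfacet
  facet normal 0.9010 -0.4339 0.0000
    outer loop
      vertex 14.61 1.96 0.00
      vertex 18.00 9.00 0.00
      vertex 18.00 9.00 9.00
    endloop
  endfacet
  facet normal 0.9010 -0.4339 0.0000
    outer loop
      vertex 14.61 1.96 0.00
      vertex 18.00 9.00 9.00
      vertex 14.61 1.96 9.00
    endloop
  endfacet
endsolid part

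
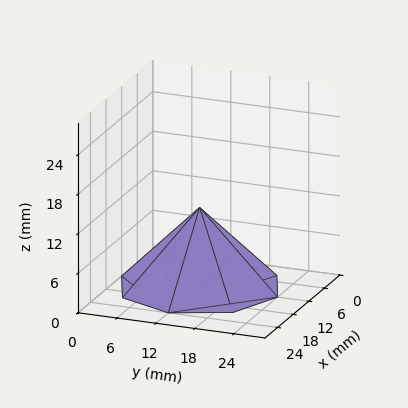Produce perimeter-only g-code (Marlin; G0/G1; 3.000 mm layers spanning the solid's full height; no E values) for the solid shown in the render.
Reading the render: the shape is a regular 8-sided pyramid, base circumscribed radius ≈ 12 mm, apex at z ≈ 12 mm (dimensions read to the nearest mm from the axis ticks). For the g-code, the solid's height is divided into equal slices at the stated Δz and each level perimeter traced with G1 moves after a G0 lift.

; perimeter-only toolpath
G21 ; units = mm
G90 ; absolute positioning
G28 ; home
; layer 1
G0 Z3.000
G0 X21.000 Y12.000
G1 X18.364 Y18.364
G1 X12.000 Y21.000
G1 X5.636 Y18.364
G1 X3.000 Y12.000
G1 X5.636 Y5.636
G1 X12.000 Y3.000
G1 X18.364 Y5.636
G1 X21.000 Y12.000
; layer 2
G0 Z6.000
G0 X18.000 Y12.000
G1 X16.242 Y16.242
G1 X12.000 Y18.000
G1 X7.758 Y16.242
G1 X6.000 Y12.000
G1 X7.758 Y7.758
G1 X12.000 Y6.000
G1 X16.242 Y7.758
G1 X18.000 Y12.000
; layer 3
G0 Z9.000
G0 X15.000 Y12.000
G1 X14.121 Y14.121
G1 X12.000 Y15.000
G1 X9.879 Y14.121
G1 X9.000 Y12.000
G1 X9.879 Y9.879
G1 X12.000 Y9.000
G1 X14.121 Y9.879
G1 X15.000 Y12.000
M2 ; end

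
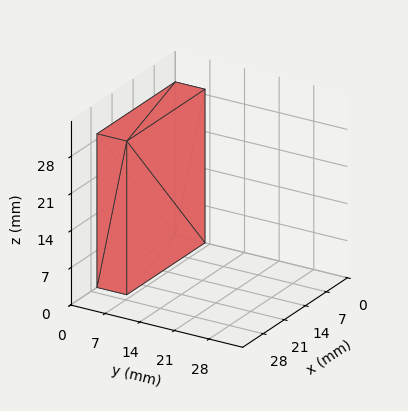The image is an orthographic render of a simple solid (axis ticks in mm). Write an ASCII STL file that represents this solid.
Reading the render: the shape is a rectangular box, roughly 26 × 6 mm footprint and 29 mm tall (dimensions read to the nearest mm from the axis ticks). For the STL, each face is triangulated and given an outward normal.

solid part
  facet normal 0.0000 0.0000 -1.0000
    outer loop
      vertex 26.000 6.000 0.000
      vertex 26.000 0.000 0.000
      vertex 0.000 0.000 0.000
    endloop
  endfacet
  facet normal 0.0000 0.0000 -1.0000
    outer loop
      vertex 0.000 6.000 0.000
      vertex 26.000 6.000 0.000
      vertex 0.000 0.000 0.000
    endloop
  endfacet
  facet normal 0.0000 0.0000 1.0000
    outer loop
      vertex 0.000 0.000 29.000
      vertex 26.000 0.000 29.000
      vertex 26.000 6.000 29.000
    endloop
  endfacet
  facet normal 0.0000 0.0000 1.0000
    outer loop
      vertex 0.000 0.000 29.000
      vertex 26.000 6.000 29.000
      vertex 0.000 6.000 29.000
    endloop
  endfacet
  facet normal 0.0000 -1.0000 0.0000
    outer loop
      vertex 0.000 0.000 0.000
      vertex 26.000 0.000 0.000
      vertex 26.000 0.000 29.000
    endloop
  endfacet
  facet normal 0.0000 -1.0000 0.0000
    outer loop
      vertex 0.000 0.000 0.000
      vertex 26.000 0.000 29.000
      vertex 0.000 0.000 29.000
    endloop
  endfacet
  facet normal 0.0000 1.0000 0.0000
    outer loop
      vertex 26.000 6.000 29.000
      vertex 26.000 6.000 0.000
      vertex 0.000 6.000 0.000
    endloop
  endfacet
  facet normal 0.0000 1.0000 0.0000
    outer loop
      vertex 0.000 6.000 29.000
      vertex 26.000 6.000 29.000
      vertex 0.000 6.000 0.000
    endloop
  endfacet
  facet normal -1.0000 0.0000 0.0000
    outer loop
      vertex 0.000 6.000 29.000
      vertex 0.000 6.000 0.000
      vertex 0.000 0.000 0.000
    endloop
  endfacet
  facet normal -1.0000 0.0000 0.0000
    outer loop
      vertex 0.000 0.000 29.000
      vertex 0.000 6.000 29.000
      vertex 0.000 0.000 0.000
    endloop
  endfacet
  facet normal 1.0000 0.0000 0.0000
    outer loop
      vertex 26.000 0.000 0.000
      vertex 26.000 6.000 0.000
      vertex 26.000 6.000 29.000
    endloop
  endfacet
  facet normal 1.0000 0.0000 0.0000
    outer loop
      vertex 26.000 0.000 0.000
      vertex 26.000 6.000 29.000
      vertex 26.000 0.000 29.000
    endloop
  endfacet
endsolid part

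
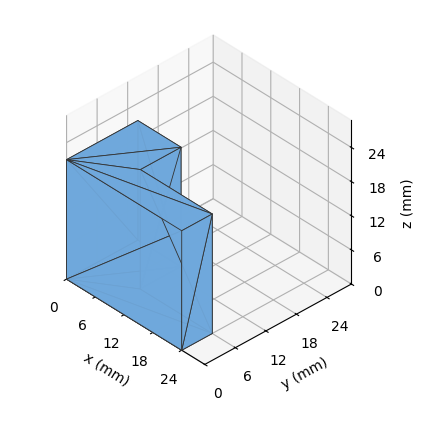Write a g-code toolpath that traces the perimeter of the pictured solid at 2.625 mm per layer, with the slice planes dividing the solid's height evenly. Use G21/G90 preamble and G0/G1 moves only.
Reading the render: the shape is an L-shaped prism: outer 24 × 14 mm, arm thicknesses ≈ 6 mm (horizontal) and 9 mm (vertical), extruded 21 mm in z (dimensions read to the nearest mm from the axis ticks). For the g-code, the solid's height is divided into equal slices at the stated Δz and each level perimeter traced with G1 moves after a G0 lift.

; perimeter-only toolpath
G21 ; units = mm
G90 ; absolute positioning
G28 ; home
; layer 1
G0 Z2.625
G0 X0.000 Y0.000
G1 X24.000 Y0.000
G1 X24.000 Y6.000
G1 X9.000 Y6.000
G1 X9.000 Y14.000
G1 X0.000 Y14.000
G1 X0.000 Y0.000
; layer 2
G0 Z5.250
G0 X0.000 Y0.000
G1 X24.000 Y0.000
G1 X24.000 Y6.000
G1 X9.000 Y6.000
G1 X9.000 Y14.000
G1 X0.000 Y14.000
G1 X0.000 Y0.000
; layer 3
G0 Z7.875
G0 X0.000 Y0.000
G1 X24.000 Y0.000
G1 X24.000 Y6.000
G1 X9.000 Y6.000
G1 X9.000 Y14.000
G1 X0.000 Y14.000
G1 X0.000 Y0.000
; layer 4
G0 Z10.500
G0 X0.000 Y0.000
G1 X24.000 Y0.000
G1 X24.000 Y6.000
G1 X9.000 Y6.000
G1 X9.000 Y14.000
G1 X0.000 Y14.000
G1 X0.000 Y0.000
; layer 5
G0 Z13.125
G0 X0.000 Y0.000
G1 X24.000 Y0.000
G1 X24.000 Y6.000
G1 X9.000 Y6.000
G1 X9.000 Y14.000
G1 X0.000 Y14.000
G1 X0.000 Y0.000
; layer 6
G0 Z15.750
G0 X0.000 Y0.000
G1 X24.000 Y0.000
G1 X24.000 Y6.000
G1 X9.000 Y6.000
G1 X9.000 Y14.000
G1 X0.000 Y14.000
G1 X0.000 Y0.000
; layer 7
G0 Z18.375
G0 X0.000 Y0.000
G1 X24.000 Y0.000
G1 X24.000 Y6.000
G1 X9.000 Y6.000
G1 X9.000 Y14.000
G1 X0.000 Y14.000
G1 X0.000 Y0.000
; layer 8
G0 Z21.000
G0 X0.000 Y0.000
G1 X24.000 Y0.000
G1 X24.000 Y6.000
G1 X9.000 Y6.000
G1 X9.000 Y14.000
G1 X0.000 Y14.000
G1 X0.000 Y0.000
M2 ; end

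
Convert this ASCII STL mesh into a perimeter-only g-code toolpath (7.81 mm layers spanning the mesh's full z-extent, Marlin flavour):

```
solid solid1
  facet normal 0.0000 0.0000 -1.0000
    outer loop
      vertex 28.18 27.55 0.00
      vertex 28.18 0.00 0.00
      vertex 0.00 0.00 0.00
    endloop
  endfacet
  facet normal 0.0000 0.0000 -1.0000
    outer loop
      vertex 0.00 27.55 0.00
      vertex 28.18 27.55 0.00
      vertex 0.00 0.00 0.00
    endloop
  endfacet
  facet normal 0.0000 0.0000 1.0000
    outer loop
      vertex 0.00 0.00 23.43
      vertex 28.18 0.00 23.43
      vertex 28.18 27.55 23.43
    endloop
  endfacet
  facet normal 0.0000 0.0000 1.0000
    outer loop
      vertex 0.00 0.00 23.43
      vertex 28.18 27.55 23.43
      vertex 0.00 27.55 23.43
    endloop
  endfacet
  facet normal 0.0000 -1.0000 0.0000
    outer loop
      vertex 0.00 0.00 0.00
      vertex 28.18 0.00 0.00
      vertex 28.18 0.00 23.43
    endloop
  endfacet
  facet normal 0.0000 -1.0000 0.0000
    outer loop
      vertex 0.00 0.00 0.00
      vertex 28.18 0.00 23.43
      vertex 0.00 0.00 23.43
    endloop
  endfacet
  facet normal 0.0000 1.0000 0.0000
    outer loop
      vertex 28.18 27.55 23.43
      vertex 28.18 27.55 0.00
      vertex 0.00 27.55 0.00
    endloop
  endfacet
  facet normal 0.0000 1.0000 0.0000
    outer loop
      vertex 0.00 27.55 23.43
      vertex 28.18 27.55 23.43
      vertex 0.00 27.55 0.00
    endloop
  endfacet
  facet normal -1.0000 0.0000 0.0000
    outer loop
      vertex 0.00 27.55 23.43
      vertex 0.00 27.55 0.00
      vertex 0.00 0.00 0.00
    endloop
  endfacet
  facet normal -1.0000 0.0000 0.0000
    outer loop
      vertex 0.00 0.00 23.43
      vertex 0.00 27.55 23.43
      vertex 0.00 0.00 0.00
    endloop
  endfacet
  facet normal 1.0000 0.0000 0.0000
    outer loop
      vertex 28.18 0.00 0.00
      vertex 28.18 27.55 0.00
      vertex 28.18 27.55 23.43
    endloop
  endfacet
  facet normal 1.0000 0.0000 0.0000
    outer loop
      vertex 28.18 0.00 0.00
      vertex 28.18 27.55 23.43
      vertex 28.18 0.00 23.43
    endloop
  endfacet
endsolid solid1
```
; perimeter-only toolpath
G21 ; units = mm
G90 ; absolute positioning
G28 ; home
; layer 1
G0 Z7.81
G0 X0.00 Y0.00
G1 X28.18 Y0.00
G1 X28.18 Y27.55
G1 X0.00 Y27.55
G1 X0.00 Y0.00
; layer 2
G0 Z15.62
G0 X0.00 Y0.00
G1 X28.18 Y0.00
G1 X28.18 Y27.55
G1 X0.00 Y27.55
G1 X0.00 Y0.00
; layer 3
G0 Z23.43
G0 X0.00 Y0.00
G1 X28.18 Y0.00
G1 X28.18 Y27.55
G1 X0.00 Y27.55
G1 X0.00 Y0.00
M2 ; end

The solid is a rectangular box, roughly 28.2 × 27.6 mm footprint and 23.4 mm tall. Slicing at Δz = 7.81 mm — 3 equal slices spanning the solid's height, so layer i sits at z = i·h/3 — gives 3 non-empty perimeters. Each is a 4-segment closed polygon; G0 lifts to the layer z and rapids to the start vertex, then G1 traces the edges.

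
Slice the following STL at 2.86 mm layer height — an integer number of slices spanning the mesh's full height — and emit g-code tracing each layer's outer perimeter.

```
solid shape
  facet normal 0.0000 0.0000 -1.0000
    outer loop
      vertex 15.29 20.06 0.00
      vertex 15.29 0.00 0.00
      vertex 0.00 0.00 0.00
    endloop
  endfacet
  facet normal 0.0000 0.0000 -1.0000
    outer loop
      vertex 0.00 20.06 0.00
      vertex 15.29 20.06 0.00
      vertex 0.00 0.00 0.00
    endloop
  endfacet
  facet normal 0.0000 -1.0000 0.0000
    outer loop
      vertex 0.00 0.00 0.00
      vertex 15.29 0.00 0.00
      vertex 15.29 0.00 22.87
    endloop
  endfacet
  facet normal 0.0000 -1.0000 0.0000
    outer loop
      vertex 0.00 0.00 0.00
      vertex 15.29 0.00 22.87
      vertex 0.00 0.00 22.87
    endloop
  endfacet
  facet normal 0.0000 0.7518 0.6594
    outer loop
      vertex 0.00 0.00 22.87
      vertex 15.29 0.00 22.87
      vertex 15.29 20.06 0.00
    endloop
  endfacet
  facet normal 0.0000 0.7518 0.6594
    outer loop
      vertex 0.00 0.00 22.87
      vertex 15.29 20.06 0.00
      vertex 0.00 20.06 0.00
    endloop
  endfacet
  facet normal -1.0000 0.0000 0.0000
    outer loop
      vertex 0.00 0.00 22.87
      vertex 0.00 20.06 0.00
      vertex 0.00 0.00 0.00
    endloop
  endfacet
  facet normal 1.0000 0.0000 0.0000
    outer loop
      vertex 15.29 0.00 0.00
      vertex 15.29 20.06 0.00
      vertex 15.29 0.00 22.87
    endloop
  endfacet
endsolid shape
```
; perimeter-only toolpath
G21 ; units = mm
G90 ; absolute positioning
G28 ; home
; layer 1
G0 Z2.86
G0 X0.00 Y0.00
G1 X15.29 Y0.00
G1 X15.29 Y17.55
G1 X0.00 Y17.55
G1 X0.00 Y0.00
; layer 2
G0 Z5.72
G0 X0.00 Y0.00
G1 X15.29 Y0.00
G1 X15.29 Y15.04
G1 X0.00 Y15.04
G1 X0.00 Y0.00
; layer 3
G0 Z8.58
G0 X0.00 Y0.00
G1 X15.29 Y0.00
G1 X15.29 Y12.54
G1 X0.00 Y12.54
G1 X0.00 Y0.00
; layer 4
G0 Z11.44
G0 X0.00 Y0.00
G1 X15.29 Y0.00
G1 X15.29 Y10.03
G1 X0.00 Y10.03
G1 X0.00 Y0.00
; layer 5
G0 Z14.29
G0 X0.00 Y0.00
G1 X15.29 Y0.00
G1 X15.29 Y7.52
G1 X0.00 Y7.52
G1 X0.00 Y0.00
; layer 6
G0 Z17.15
G0 X0.00 Y0.00
G1 X15.29 Y0.00
G1 X15.29 Y5.01
G1 X0.00 Y5.01
G1 X0.00 Y0.00
; layer 7
G0 Z20.01
G0 X0.00 Y0.00
G1 X15.29 Y0.00
G1 X15.29 Y2.51
G1 X0.00 Y2.51
G1 X0.00 Y0.00
M2 ; end

The solid is a wedge (ramp): 15.3 × 20.1 mm base, rising to 22.9 mm along the y=0 edge and sloping linearly to z=0 at y=20.1. Slicing at Δz = 2.86 mm — 8 equal slices spanning the solid's height, so layer i sits at z = i·h/8 — gives 7 non-empty perimeters. Each is a 4-segment closed polygon; G0 lifts to the layer z and rapids to the start vertex, then G1 traces the edges. The cross-section shrinks linearly with z (the slice at the apex is degenerate and omitted).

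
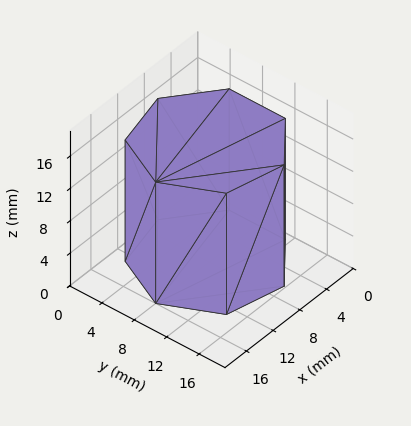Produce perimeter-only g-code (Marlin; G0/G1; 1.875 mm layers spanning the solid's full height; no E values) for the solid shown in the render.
Reading the render: the shape is a regular 7-sided prism (a cylinder approximated with 7 flat sides), circumscribed radius ≈ 8 mm, height ≈ 15 mm (dimensions read to the nearest mm from the axis ticks). For the g-code, the solid's height is divided into equal slices at the stated Δz and each level perimeter traced with G1 moves after a G0 lift.

; perimeter-only toolpath
G21 ; units = mm
G90 ; absolute positioning
G28 ; home
; layer 1
G0 Z1.875
G0 X16.000 Y8.000
G1 X12.988 Y14.255
G1 X6.220 Y15.799
G1 X0.792 Y11.471
G1 X0.792 Y4.529
G1 X6.220 Y0.201
G1 X12.988 Y1.745
G1 X16.000 Y8.000
; layer 2
G0 Z3.750
G0 X16.000 Y8.000
G1 X12.988 Y14.255
G1 X6.220 Y15.799
G1 X0.792 Y11.471
G1 X0.792 Y4.529
G1 X6.220 Y0.201
G1 X12.988 Y1.745
G1 X16.000 Y8.000
; layer 3
G0 Z5.625
G0 X16.000 Y8.000
G1 X12.988 Y14.255
G1 X6.220 Y15.799
G1 X0.792 Y11.471
G1 X0.792 Y4.529
G1 X6.220 Y0.201
G1 X12.988 Y1.745
G1 X16.000 Y8.000
; layer 4
G0 Z7.500
G0 X16.000 Y8.000
G1 X12.988 Y14.255
G1 X6.220 Y15.799
G1 X0.792 Y11.471
G1 X0.792 Y4.529
G1 X6.220 Y0.201
G1 X12.988 Y1.745
G1 X16.000 Y8.000
; layer 5
G0 Z9.375
G0 X16.000 Y8.000
G1 X12.988 Y14.255
G1 X6.220 Y15.799
G1 X0.792 Y11.471
G1 X0.792 Y4.529
G1 X6.220 Y0.201
G1 X12.988 Y1.745
G1 X16.000 Y8.000
; layer 6
G0 Z11.250
G0 X16.000 Y8.000
G1 X12.988 Y14.255
G1 X6.220 Y15.799
G1 X0.792 Y11.471
G1 X0.792 Y4.529
G1 X6.220 Y0.201
G1 X12.988 Y1.745
G1 X16.000 Y8.000
; layer 7
G0 Z13.125
G0 X16.000 Y8.000
G1 X12.988 Y14.255
G1 X6.220 Y15.799
G1 X0.792 Y11.471
G1 X0.792 Y4.529
G1 X6.220 Y0.201
G1 X12.988 Y1.745
G1 X16.000 Y8.000
; layer 8
G0 Z15.000
G0 X16.000 Y8.000
G1 X12.988 Y14.255
G1 X6.220 Y15.799
G1 X0.792 Y11.471
G1 X0.792 Y4.529
G1 X6.220 Y0.201
G1 X12.988 Y1.745
G1 X16.000 Y8.000
M2 ; end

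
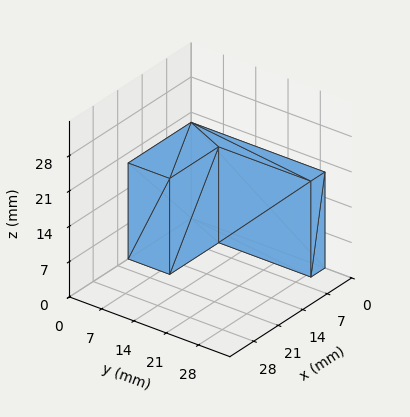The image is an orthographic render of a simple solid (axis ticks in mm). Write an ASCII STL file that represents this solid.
Reading the render: the shape is an L-shaped prism: outer 18 × 29 mm, arm thicknesses ≈ 9 mm (horizontal) and 4 mm (vertical), extruded 19 mm in z (dimensions read to the nearest mm from the axis ticks). For the STL, each face is triangulated and given an outward normal.

solid part
  facet normal 0.0000 0.0000 -1.0000
    outer loop
      vertex 18.000 9.000 0.000
      vertex 18.000 0.000 0.000
      vertex 0.000 0.000 0.000
    endloop
  endfacet
  facet normal 0.0000 0.0000 -1.0000
    outer loop
      vertex 4.000 9.000 0.000
      vertex 18.000 9.000 0.000
      vertex 0.000 0.000 0.000
    endloop
  endfacet
  facet normal 0.0000 0.0000 -1.0000
    outer loop
      vertex 4.000 29.000 0.000
      vertex 4.000 9.000 0.000
      vertex 0.000 0.000 0.000
    endloop
  endfacet
  facet normal 0.0000 0.0000 -1.0000
    outer loop
      vertex 0.000 29.000 0.000
      vertex 4.000 29.000 0.000
      vertex 0.000 0.000 0.000
    endloop
  endfacet
  facet normal 0.0000 0.0000 1.0000
    outer loop
      vertex 0.000 0.000 19.000
      vertex 18.000 0.000 19.000
      vertex 18.000 9.000 19.000
    endloop
  endfacet
  facet normal 0.0000 0.0000 1.0000
    outer loop
      vertex 0.000 0.000 19.000
      vertex 18.000 9.000 19.000
      vertex 4.000 9.000 19.000
    endloop
  endfacet
  facet normal 0.0000 0.0000 1.0000
    outer loop
      vertex 0.000 0.000 19.000
      vertex 4.000 9.000 19.000
      vertex 4.000 29.000 19.000
    endloop
  endfacet
  facet normal 0.0000 0.0000 1.0000
    outer loop
      vertex 0.000 0.000 19.000
      vertex 4.000 29.000 19.000
      vertex 0.000 29.000 19.000
    endloop
  endfacet
  facet normal 0.0000 -1.0000 0.0000
    outer loop
      vertex 0.000 0.000 0.000
      vertex 18.000 0.000 0.000
      vertex 18.000 0.000 19.000
    endloop
  endfacet
  facet normal 0.0000 -1.0000 0.0000
    outer loop
      vertex 0.000 0.000 0.000
      vertex 18.000 0.000 19.000
      vertex 0.000 0.000 19.000
    endloop
  endfacet
  facet normal 1.0000 0.0000 0.0000
    outer loop
      vertex 18.000 0.000 0.000
      vertex 18.000 9.000 0.000
      vertex 18.000 9.000 19.000
    endloop
  endfacet
  facet normal 1.0000 0.0000 0.0000
    outer loop
      vertex 18.000 0.000 0.000
      vertex 18.000 9.000 19.000
      vertex 18.000 0.000 19.000
    endloop
  endfacet
  facet normal 0.0000 1.0000 0.0000
    outer loop
      vertex 18.000 9.000 0.000
      vertex 4.000 9.000 0.000
      vertex 4.000 9.000 19.000
    endloop
  endfacet
  facet normal 0.0000 1.0000 0.0000
    outer loop
      vertex 18.000 9.000 0.000
      vertex 4.000 9.000 19.000
      vertex 18.000 9.000 19.000
    endloop
  endfacet
  facet normal 1.0000 0.0000 0.0000
    outer loop
      vertex 4.000 9.000 0.000
      vertex 4.000 29.000 0.000
      vertex 4.000 29.000 19.000
    endloop
  endfacet
  facet normal 1.0000 0.0000 0.0000
    outer loop
      vertex 4.000 9.000 0.000
      vertex 4.000 29.000 19.000
      vertex 4.000 9.000 19.000
    endloop
  endfacet
  facet normal 0.0000 1.0000 0.0000
    outer loop
      vertex 4.000 29.000 0.000
      vertex 0.000 29.000 0.000
      vertex 0.000 29.000 19.000
    endloop
  endfacet
  facet normal 0.0000 1.0000 0.0000
    outer loop
      vertex 4.000 29.000 0.000
      vertex 0.000 29.000 19.000
      vertex 4.000 29.000 19.000
    endloop
  endfacet
  facet normal -1.0000 0.0000 0.0000
    outer loop
      vertex 0.000 29.000 0.000
      vertex 0.000 0.000 0.000
      vertex 0.000 0.000 19.000
    endloop
  endfacet
  facet normal -1.0000 0.0000 0.0000
    outer loop
      vertex 0.000 29.000 0.000
      vertex 0.000 0.000 19.000
      vertex 0.000 29.000 19.000
    endloop
  endfacet
endsolid part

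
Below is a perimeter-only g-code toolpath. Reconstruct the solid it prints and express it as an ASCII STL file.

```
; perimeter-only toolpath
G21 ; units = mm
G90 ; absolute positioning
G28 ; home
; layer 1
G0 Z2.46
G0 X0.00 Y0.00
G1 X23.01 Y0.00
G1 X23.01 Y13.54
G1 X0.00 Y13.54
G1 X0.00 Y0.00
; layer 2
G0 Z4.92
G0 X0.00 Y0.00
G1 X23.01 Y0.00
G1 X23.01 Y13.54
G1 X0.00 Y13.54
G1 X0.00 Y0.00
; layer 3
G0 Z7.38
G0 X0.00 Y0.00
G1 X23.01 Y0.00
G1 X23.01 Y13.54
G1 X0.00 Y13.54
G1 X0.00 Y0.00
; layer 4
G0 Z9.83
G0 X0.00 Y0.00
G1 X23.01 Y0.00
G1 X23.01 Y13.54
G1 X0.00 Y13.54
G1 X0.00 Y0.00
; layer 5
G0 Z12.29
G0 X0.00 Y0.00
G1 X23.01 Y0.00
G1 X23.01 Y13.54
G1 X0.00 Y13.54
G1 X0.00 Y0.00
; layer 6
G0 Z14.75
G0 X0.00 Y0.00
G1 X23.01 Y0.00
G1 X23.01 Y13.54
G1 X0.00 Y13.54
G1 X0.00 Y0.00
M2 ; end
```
solid part
  facet normal 0.0000 0.0000 -1.0000
    outer loop
      vertex 23.01 13.54 0.00
      vertex 23.01 0.00 0.00
      vertex 0.00 0.00 0.00
    endloop
  endfacet
  facet normal 0.0000 0.0000 -1.0000
    outer loop
      vertex 0.00 13.54 0.00
      vertex 23.01 13.54 0.00
      vertex 0.00 0.00 0.00
    endloop
  endfacet
  facet normal 0.0000 0.0000 1.0000
    outer loop
      vertex 0.00 0.00 14.75
      vertex 23.01 0.00 14.75
      vertex 23.01 13.54 14.75
    endloop
  endfacet
  facet normal 0.0000 0.0000 1.0000
    outer loop
      vertex 0.00 0.00 14.75
      vertex 23.01 13.54 14.75
      vertex 0.00 13.54 14.75
    endloop
  endfacet
  facet normal 0.0000 -1.0000 0.0000
    outer loop
      vertex 0.00 0.00 0.00
      vertex 23.01 0.00 0.00
      vertex 23.01 0.00 14.75
    endloop
  endfacet
  facet normal 0.0000 -1.0000 0.0000
    outer loop
      vertex 0.00 0.00 0.00
      vertex 23.01 0.00 14.75
      vertex 0.00 0.00 14.75
    endloop
  endfacet
  facet normal 0.0000 1.0000 0.0000
    outer loop
      vertex 23.01 13.54 14.75
      vertex 23.01 13.54 0.00
      vertex 0.00 13.54 0.00
    endloop
  endfacet
  facet normal 0.0000 1.0000 0.0000
    outer loop
      vertex 0.00 13.54 14.75
      vertex 23.01 13.54 14.75
      vertex 0.00 13.54 0.00
    endloop
  endfacet
  facet normal -1.0000 0.0000 0.0000
    outer loop
      vertex 0.00 13.54 14.75
      vertex 0.00 13.54 0.00
      vertex 0.00 0.00 0.00
    endloop
  endfacet
  facet normal -1.0000 0.0000 0.0000
    outer loop
      vertex 0.00 0.00 14.75
      vertex 0.00 13.54 14.75
      vertex 0.00 0.00 0.00
    endloop
  endfacet
  facet normal 1.0000 0.0000 0.0000
    outer loop
      vertex 23.01 0.00 0.00
      vertex 23.01 13.54 0.00
      vertex 23.01 13.54 14.75
    endloop
  endfacet
  facet normal 1.0000 0.0000 0.0000
    outer loop
      vertex 23.01 0.00 0.00
      vertex 23.01 13.54 14.75
      vertex 23.01 0.00 14.75
    endloop
  endfacet
endsolid part

The G0 Z moves step by Δz≈2.46 mm. Every layer's G1 loop is the same polygon, so the solid is a straight extrusion of it from z=0 to z≈14.8. Closing with flat bottom and top caps and triangulating gives 12 facets — a rectangular box, roughly 23 × 13.5 mm footprint and 14.8 mm tall.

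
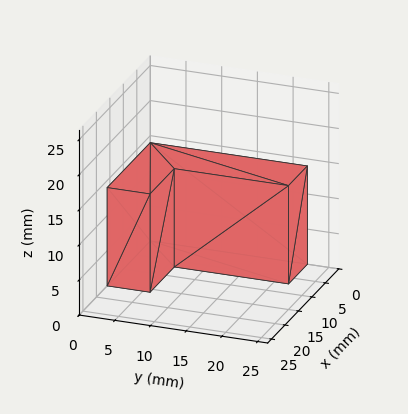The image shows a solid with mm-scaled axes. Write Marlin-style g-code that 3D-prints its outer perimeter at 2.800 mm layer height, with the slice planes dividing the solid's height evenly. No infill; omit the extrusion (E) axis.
Reading the render: the shape is an L-shaped prism: outer 16 × 22 mm, arm thicknesses ≈ 6 mm (horizontal) and 7 mm (vertical), extruded 14 mm in z (dimensions read to the nearest mm from the axis ticks). For the g-code, the solid's height is divided into equal slices at the stated Δz and each level perimeter traced with G1 moves after a G0 lift.

; perimeter-only toolpath
G21 ; units = mm
G90 ; absolute positioning
G28 ; home
; layer 1
G0 Z2.800
G0 X0.000 Y0.000
G1 X16.000 Y0.000
G1 X16.000 Y6.000
G1 X7.000 Y6.000
G1 X7.000 Y22.000
G1 X0.000 Y22.000
G1 X0.000 Y0.000
; layer 2
G0 Z5.600
G0 X0.000 Y0.000
G1 X16.000 Y0.000
G1 X16.000 Y6.000
G1 X7.000 Y6.000
G1 X7.000 Y22.000
G1 X0.000 Y22.000
G1 X0.000 Y0.000
; layer 3
G0 Z8.400
G0 X0.000 Y0.000
G1 X16.000 Y0.000
G1 X16.000 Y6.000
G1 X7.000 Y6.000
G1 X7.000 Y22.000
G1 X0.000 Y22.000
G1 X0.000 Y0.000
; layer 4
G0 Z11.200
G0 X0.000 Y0.000
G1 X16.000 Y0.000
G1 X16.000 Y6.000
G1 X7.000 Y6.000
G1 X7.000 Y22.000
G1 X0.000 Y22.000
G1 X0.000 Y0.000
; layer 5
G0 Z14.000
G0 X0.000 Y0.000
G1 X16.000 Y0.000
G1 X16.000 Y6.000
G1 X7.000 Y6.000
G1 X7.000 Y22.000
G1 X0.000 Y22.000
G1 X0.000 Y0.000
M2 ; end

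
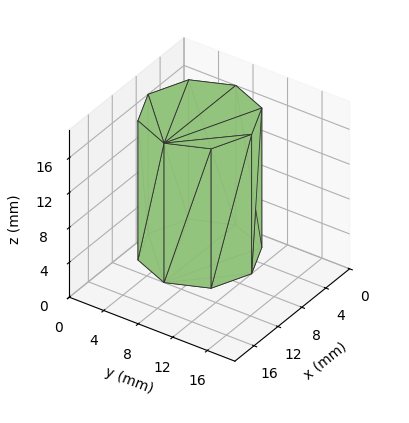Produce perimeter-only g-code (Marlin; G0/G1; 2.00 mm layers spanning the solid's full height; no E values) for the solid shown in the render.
Reading the render: the shape is a regular 8-sided prism (a cylinder approximated with 8 flat sides), circumscribed radius ≈ 6 mm, height ≈ 16 mm (dimensions read to the nearest mm from the axis ticks). For the g-code, the solid's height is divided into equal slices at the stated Δz and each level perimeter traced with G1 moves after a G0 lift.

; perimeter-only toolpath
G21 ; units = mm
G90 ; absolute positioning
G28 ; home
; layer 1
G0 Z2.00
G0 X12.00 Y6.00
G1 X10.24 Y10.24
G1 X6.00 Y12.00
G1 X1.76 Y10.24
G1 X0.00 Y6.00
G1 X1.76 Y1.76
G1 X6.00 Y0.00
G1 X10.24 Y1.76
G1 X12.00 Y6.00
; layer 2
G0 Z4.00
G0 X12.00 Y6.00
G1 X10.24 Y10.24
G1 X6.00 Y12.00
G1 X1.76 Y10.24
G1 X0.00 Y6.00
G1 X1.76 Y1.76
G1 X6.00 Y0.00
G1 X10.24 Y1.76
G1 X12.00 Y6.00
; layer 3
G0 Z6.00
G0 X12.00 Y6.00
G1 X10.24 Y10.24
G1 X6.00 Y12.00
G1 X1.76 Y10.24
G1 X0.00 Y6.00
G1 X1.76 Y1.76
G1 X6.00 Y0.00
G1 X10.24 Y1.76
G1 X12.00 Y6.00
; layer 4
G0 Z8.00
G0 X12.00 Y6.00
G1 X10.24 Y10.24
G1 X6.00 Y12.00
G1 X1.76 Y10.24
G1 X0.00 Y6.00
G1 X1.76 Y1.76
G1 X6.00 Y0.00
G1 X10.24 Y1.76
G1 X12.00 Y6.00
; layer 5
G0 Z10.00
G0 X12.00 Y6.00
G1 X10.24 Y10.24
G1 X6.00 Y12.00
G1 X1.76 Y10.24
G1 X0.00 Y6.00
G1 X1.76 Y1.76
G1 X6.00 Y0.00
G1 X10.24 Y1.76
G1 X12.00 Y6.00
; layer 6
G0 Z12.00
G0 X12.00 Y6.00
G1 X10.24 Y10.24
G1 X6.00 Y12.00
G1 X1.76 Y10.24
G1 X0.00 Y6.00
G1 X1.76 Y1.76
G1 X6.00 Y0.00
G1 X10.24 Y1.76
G1 X12.00 Y6.00
; layer 7
G0 Z14.00
G0 X12.00 Y6.00
G1 X10.24 Y10.24
G1 X6.00 Y12.00
G1 X1.76 Y10.24
G1 X0.00 Y6.00
G1 X1.76 Y1.76
G1 X6.00 Y0.00
G1 X10.24 Y1.76
G1 X12.00 Y6.00
; layer 8
G0 Z16.00
G0 X12.00 Y6.00
G1 X10.24 Y10.24
G1 X6.00 Y12.00
G1 X1.76 Y10.24
G1 X0.00 Y6.00
G1 X1.76 Y1.76
G1 X6.00 Y0.00
G1 X10.24 Y1.76
G1 X12.00 Y6.00
M2 ; end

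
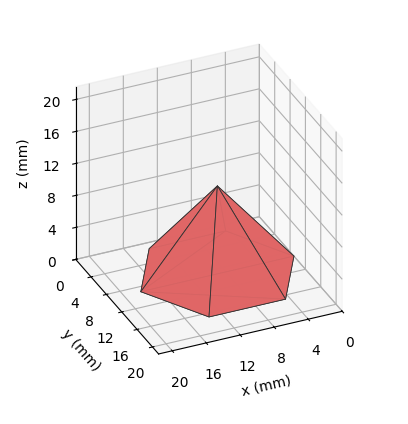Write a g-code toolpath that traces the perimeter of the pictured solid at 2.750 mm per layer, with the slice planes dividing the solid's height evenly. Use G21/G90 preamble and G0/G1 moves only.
Reading the render: the shape is a regular 6-sided pyramid, base circumscribed radius ≈ 9 mm, apex at z ≈ 11 mm (dimensions read to the nearest mm from the axis ticks). For the g-code, the solid's height is divided into equal slices at the stated Δz and each level perimeter traced with G1 moves after a G0 lift.

; perimeter-only toolpath
G21 ; units = mm
G90 ; absolute positioning
G28 ; home
; layer 1
G0 Z2.750
G0 X15.750 Y9.000
G1 X12.375 Y14.846
G1 X5.625 Y14.846
G1 X2.250 Y9.000
G1 X5.625 Y3.155
G1 X12.375 Y3.155
G1 X15.750 Y9.000
; layer 2
G0 Z5.500
G0 X13.500 Y9.000
G1 X11.250 Y12.897
G1 X6.750 Y12.897
G1 X4.500 Y9.000
G1 X6.750 Y5.103
G1 X11.250 Y5.103
G1 X13.500 Y9.000
; layer 3
G0 Z8.250
G0 X11.250 Y9.000
G1 X10.125 Y10.948
G1 X7.875 Y10.948
G1 X6.750 Y9.000
G1 X7.875 Y7.051
G1 X10.125 Y7.051
G1 X11.250 Y9.000
M2 ; end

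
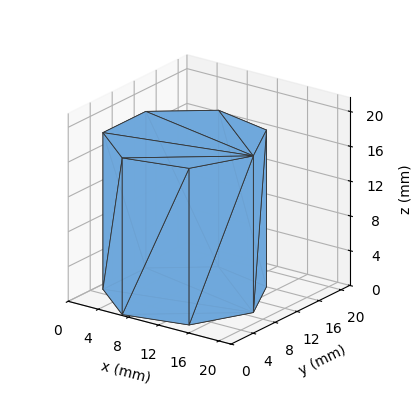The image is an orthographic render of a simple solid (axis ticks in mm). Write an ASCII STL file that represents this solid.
Reading the render: the shape is a regular 7-sided prism (a cylinder approximated with 7 flat sides), circumscribed radius ≈ 9 mm, height ≈ 18 mm (dimensions read to the nearest mm from the axis ticks). For the STL, each face is triangulated and given an outward normal.

solid part
  facet normal 0.0000 0.0000 -1.0000
    outer loop
      vertex 7.00 17.77 0.00
      vertex 14.61 16.04 0.00
      vertex 18.00 9.00 0.00
    endloop
  endfacet
  facet normal 0.0000 0.0000 -1.0000
    outer loop
      vertex 0.89 12.90 0.00
      vertex 7.00 17.77 0.00
      vertex 18.00 9.00 0.00
    endloop
  endfacet
  facet normal 0.0000 0.0000 -1.0000
    outer loop
      vertex 0.89 5.10 0.00
      vertex 0.89 12.90 0.00
      vertex 18.00 9.00 0.00
    endloop
  endfacet
  facet normal 0.0000 0.0000 -1.0000
    outer loop
      vertex 7.00 0.23 0.00
      vertex 0.89 5.10 0.00
      vertex 18.00 9.00 0.00
    endloop
  endfacet
  facet normal 0.0000 0.0000 -1.0000
    outer loop
      vertex 14.61 1.96 0.00
      vertex 7.00 0.23 0.00
      vertex 18.00 9.00 0.00
    endloop
  endfacet
  facet normal 0.0000 0.0000 1.0000
    outer loop
      vertex 18.00 9.00 18.00
      vertex 14.61 16.04 18.00
      vertex 7.00 17.77 18.00
    endloop
  endfacet
  facet normal 0.0000 0.0000 1.0000
    outer loop
      vertex 18.00 9.00 18.00
      vertex 7.00 17.77 18.00
      vertex 0.89 12.90 18.00
    endloop
  endfacet
  facet normal 0.0000 0.0000 1.0000
    outer loop
      vertex 18.00 9.00 18.00
      vertex 0.89 12.90 18.00
      vertex 0.89 5.10 18.00
    endloop
  endfacet
  facet normal 0.0000 0.0000 1.0000
    outer loop
      vertex 18.00 9.00 18.00
      vertex 0.89 5.10 18.00
      vertex 7.00 0.23 18.00
    endloop
  endfacet
  facet normal 0.0000 0.0000 1.0000
    outer loop
      vertex 18.00 9.00 18.00
      vertex 7.00 0.23 18.00
      vertex 14.61 1.96 18.00
    endloop
  endfacet
  facet normal 0.9010 0.4339 0.0000
    outer loop
      vertex 18.00 9.00 0.00
      vertex 14.61 16.04 0.00
      vertex 14.61 16.04 18.00
    endloop
  endfacet
  facet normal 0.9010 0.4339 0.0000
    outer loop
      vertex 18.00 9.00 0.00
      vertex 14.61 16.04 18.00
      vertex 18.00 9.00 18.00
    endloop
  endfacet
  facet normal 0.2217 0.9751 0.0000
    outer loop
      vertex 14.61 16.04 0.00
      vertex 7.00 17.77 0.00
      vertex 7.00 17.77 18.00
    endloop
  endfacet
  facet normal 0.2217 0.9751 0.0000
    outer loop
      vertex 14.61 16.04 0.00
      vertex 7.00 17.77 18.00
      vertex 14.61 16.04 18.00
    endloop
  endfacet
  facet normal -0.6233 0.7820 0.0000
    outer loop
      vertex 7.00 17.77 0.00
      vertex 0.89 12.90 0.00
      vertex 0.89 12.90 18.00
    endloop
  endfacet
  facet normal -0.6233 0.7820 0.0000
    outer loop
      vertex 7.00 17.77 0.00
      vertex 0.89 12.90 18.00
      vertex 7.00 17.77 18.00
    endloop
  endfacet
  facet normal -1.0000 0.0000 0.0000
    outer loop
      vertex 0.89 12.90 0.00
      vertex 0.89 5.10 0.00
      vertex 0.89 5.10 18.00
    endloop
  endfacet
  facet normal -1.0000 0.0000 0.0000
    outer loop
      vertex 0.89 12.90 0.00
      vertex 0.89 5.10 18.00
      vertex 0.89 12.90 18.00
    endloop
  endfacet
  facet normal -0.6233 -0.7820 0.0000
    outer loop
      vertex 0.89 5.10 0.00
      vertex 7.00 0.23 0.00
      vertex 7.00 0.23 18.00
    endloop
  endfacet
  facet normal -0.6233 -0.7820 0.0000
    outer loop
      vertex 0.89 5.10 0.00
      vertex 7.00 0.23 18.00
      vertex 0.89 5.10 18.00
    endloop
  endfacet
  facet normal 0.2217 -0.9751 0.0000
    outer loop
      vertex 7.00 0.23 0.00
      vertex 14.61 1.96 0.00
      vertex 14.61 1.96 18.00
    endloop
  endfacet
  facet normal 0.2217 -0.9751 0.0000
    outer loop
      vertex 7.00 0.23 0.00
      vertex 14.61 1.96 18.00
      vertex 7.00 0.23 18.00
    endloop
  endfacet
  facet normal 0.9010 -0.4339 0.0000
    outer loop
      vertex 14.61 1.96 0.00
      vertex 18.00 9.00 0.00
      vertex 18.00 9.00 18.00
    endloop
  endfacet
  facet normal 0.9010 -0.4339 0.0000
    outer loop
      vertex 14.61 1.96 0.00
      vertex 18.00 9.00 18.00
      vertex 14.61 1.96 18.00
    endloop
  endfacet
endsolid part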